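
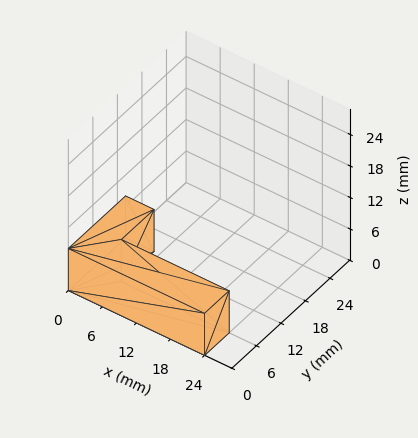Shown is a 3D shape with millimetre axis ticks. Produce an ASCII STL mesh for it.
Reading the render: the shape is an L-shaped prism: outer 24 × 14 mm, arm thicknesses ≈ 6 mm (horizontal) and 5 mm (vertical), extruded 8 mm in z (dimensions read to the nearest mm from the axis ticks). For the STL, each face is triangulated and given an outward normal.

solid part
  facet normal 0.0000 0.0000 -1.0000
    outer loop
      vertex 24.000 6.000 0.000
      vertex 24.000 0.000 0.000
      vertex 0.000 0.000 0.000
    endloop
  endfacet
  facet normal 0.0000 0.0000 -1.0000
    outer loop
      vertex 5.000 6.000 0.000
      vertex 24.000 6.000 0.000
      vertex 0.000 0.000 0.000
    endloop
  endfacet
  facet normal 0.0000 0.0000 -1.0000
    outer loop
      vertex 5.000 14.000 0.000
      vertex 5.000 6.000 0.000
      vertex 0.000 0.000 0.000
    endloop
  endfacet
  facet normal 0.0000 0.0000 -1.0000
    outer loop
      vertex 0.000 14.000 0.000
      vertex 5.000 14.000 0.000
      vertex 0.000 0.000 0.000
    endloop
  endfacet
  facet normal 0.0000 0.0000 1.0000
    outer loop
      vertex 0.000 0.000 8.000
      vertex 24.000 0.000 8.000
      vertex 24.000 6.000 8.000
    endloop
  endfacet
  facet normal 0.0000 0.0000 1.0000
    outer loop
      vertex 0.000 0.000 8.000
      vertex 24.000 6.000 8.000
      vertex 5.000 6.000 8.000
    endloop
  endfacet
  facet normal 0.0000 0.0000 1.0000
    outer loop
      vertex 0.000 0.000 8.000
      vertex 5.000 6.000 8.000
      vertex 5.000 14.000 8.000
    endloop
  endfacet
  facet normal 0.0000 0.0000 1.0000
    outer loop
      vertex 0.000 0.000 8.000
      vertex 5.000 14.000 8.000
      vertex 0.000 14.000 8.000
    endloop
  endfacet
  facet normal 0.0000 -1.0000 0.0000
    outer loop
      vertex 0.000 0.000 0.000
      vertex 24.000 0.000 0.000
      vertex 24.000 0.000 8.000
    endloop
  endfacet
  facet normal 0.0000 -1.0000 0.0000
    outer loop
      vertex 0.000 0.000 0.000
      vertex 24.000 0.000 8.000
      vertex 0.000 0.000 8.000
    endloop
  endfacet
  facet normal 1.0000 0.0000 0.0000
    outer loop
      vertex 24.000 0.000 0.000
      vertex 24.000 6.000 0.000
      vertex 24.000 6.000 8.000
    endloop
  endfacet
  facet normal 1.0000 0.0000 0.0000
    outer loop
      vertex 24.000 0.000 0.000
      vertex 24.000 6.000 8.000
      vertex 24.000 0.000 8.000
    endloop
  endfacet
  facet normal 0.0000 1.0000 0.0000
    outer loop
      vertex 24.000 6.000 0.000
      vertex 5.000 6.000 0.000
      vertex 5.000 6.000 8.000
    endloop
  endfacet
  facet normal 0.0000 1.0000 0.0000
    outer loop
      vertex 24.000 6.000 0.000
      vertex 5.000 6.000 8.000
      vertex 24.000 6.000 8.000
    endloop
  endfacet
  facet normal 1.0000 0.0000 0.0000
    outer loop
      vertex 5.000 6.000 0.000
      vertex 5.000 14.000 0.000
      vertex 5.000 14.000 8.000
    endloop
  endfacet
  facet normal 1.0000 0.0000 0.0000
    outer loop
      vertex 5.000 6.000 0.000
      vertex 5.000 14.000 8.000
      vertex 5.000 6.000 8.000
    endloop
  endfacet
  facet normal 0.0000 1.0000 0.0000
    outer loop
      vertex 5.000 14.000 0.000
      vertex 0.000 14.000 0.000
      vertex 0.000 14.000 8.000
    endloop
  endfacet
  facet normal 0.0000 1.0000 0.0000
    outer loop
      vertex 5.000 14.000 0.000
      vertex 0.000 14.000 8.000
      vertex 5.000 14.000 8.000
    endloop
  endfacet
  facet normal -1.0000 0.0000 0.0000
    outer loop
      vertex 0.000 14.000 0.000
      vertex 0.000 0.000 0.000
      vertex 0.000 0.000 8.000
    endloop
  endfacet
  facet normal -1.0000 0.0000 0.0000
    outer loop
      vertex 0.000 14.000 0.000
      vertex 0.000 0.000 8.000
      vertex 0.000 14.000 8.000
    endloop
  endfacet
endsolid part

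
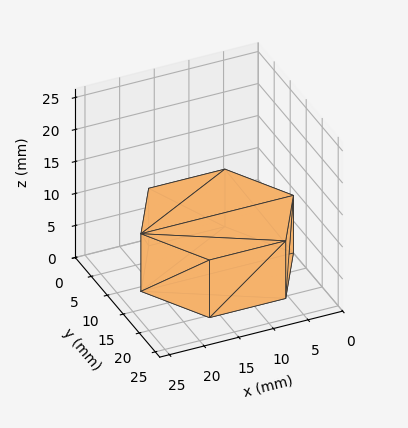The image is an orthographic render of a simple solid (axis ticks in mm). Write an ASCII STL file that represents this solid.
Reading the render: the shape is a regular 6-sided prism (a cylinder approximated with 6 flat sides), circumscribed radius ≈ 11 mm, height ≈ 9 mm (dimensions read to the nearest mm from the axis ticks). For the STL, each face is triangulated and given an outward normal.

solid part
  facet normal 0.0000 0.0000 -1.0000
    outer loop
      vertex 5.5 20.5 0.0
      vertex 16.5 20.5 0.0
      vertex 22.0 11.0 0.0
    endloop
  endfacet
  facet normal 0.0000 0.0000 -1.0000
    outer loop
      vertex 0.0 11.0 0.0
      vertex 5.5 20.5 0.0
      vertex 22.0 11.0 0.0
    endloop
  endfacet
  facet normal 0.0000 0.0000 -1.0000
    outer loop
      vertex 5.5 1.5 0.0
      vertex 0.0 11.0 0.0
      vertex 22.0 11.0 0.0
    endloop
  endfacet
  facet normal 0.0000 0.0000 -1.0000
    outer loop
      vertex 16.5 1.5 0.0
      vertex 5.5 1.5 0.0
      vertex 22.0 11.0 0.0
    endloop
  endfacet
  facet normal 0.0000 0.0000 1.0000
    outer loop
      vertex 22.0 11.0 9.0
      vertex 16.5 20.5 9.0
      vertex 5.5 20.5 9.0
    endloop
  endfacet
  facet normal 0.0000 0.0000 1.0000
    outer loop
      vertex 22.0 11.0 9.0
      vertex 5.5 20.5 9.0
      vertex 0.0 11.0 9.0
    endloop
  endfacet
  facet normal 0.0000 0.0000 1.0000
    outer loop
      vertex 22.0 11.0 9.0
      vertex 0.0 11.0 9.0
      vertex 5.5 1.5 9.0
    endloop
  endfacet
  facet normal 0.0000 0.0000 1.0000
    outer loop
      vertex 22.0 11.0 9.0
      vertex 5.5 1.5 9.0
      vertex 16.5 1.5 9.0
    endloop
  endfacet
  facet normal 0.8654 0.5010 0.0000
    outer loop
      vertex 22.0 11.0 0.0
      vertex 16.5 20.5 0.0
      vertex 16.5 20.5 9.0
    endloop
  endfacet
  facet normal 0.8654 0.5010 0.0000
    outer loop
      vertex 22.0 11.0 0.0
      vertex 16.5 20.5 9.0
      vertex 22.0 11.0 9.0
    endloop
  endfacet
  facet normal 0.0000 1.0000 0.0000
    outer loop
      vertex 16.5 20.5 0.0
      vertex 5.5 20.5 0.0
      vertex 5.5 20.5 9.0
    endloop
  endfacet
  facet normal 0.0000 1.0000 0.0000
    outer loop
      vertex 16.5 20.5 0.0
      vertex 5.5 20.5 9.0
      vertex 16.5 20.5 9.0
    endloop
  endfacet
  facet normal -0.8654 0.5010 0.0000
    outer loop
      vertex 5.5 20.5 0.0
      vertex 0.0 11.0 0.0
      vertex 0.0 11.0 9.0
    endloop
  endfacet
  facet normal -0.8654 0.5010 0.0000
    outer loop
      vertex 5.5 20.5 0.0
      vertex 0.0 11.0 9.0
      vertex 5.5 20.5 9.0
    endloop
  endfacet
  facet normal -0.8654 -0.5010 0.0000
    outer loop
      vertex 0.0 11.0 0.0
      vertex 5.5 1.5 0.0
      vertex 5.5 1.5 9.0
    endloop
  endfacet
  facet normal -0.8654 -0.5010 0.0000
    outer loop
      vertex 0.0 11.0 0.0
      vertex 5.5 1.5 9.0
      vertex 0.0 11.0 9.0
    endloop
  endfacet
  facet normal 0.0000 -1.0000 0.0000
    outer loop
      vertex 5.5 1.5 0.0
      vertex 16.5 1.5 0.0
      vertex 16.5 1.5 9.0
    endloop
  endfacet
  facet normal 0.0000 -1.0000 0.0000
    outer loop
      vertex 5.5 1.5 0.0
      vertex 16.5 1.5 9.0
      vertex 5.5 1.5 9.0
    endloop
  endfacet
  facet normal 0.8654 -0.5010 0.0000
    outer loop
      vertex 16.5 1.5 0.0
      vertex 22.0 11.0 0.0
      vertex 22.0 11.0 9.0
    endloop
  endfacet
  facet normal 0.8654 -0.5010 0.0000
    outer loop
      vertex 16.5 1.5 0.0
      vertex 22.0 11.0 9.0
      vertex 16.5 1.5 9.0
    endloop
  endfacet
endsolid part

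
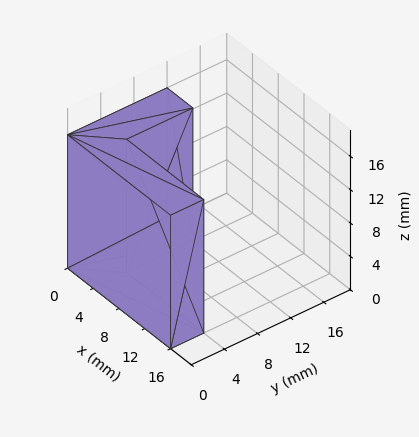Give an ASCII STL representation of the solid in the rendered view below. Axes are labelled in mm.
Reading the render: the shape is an L-shaped prism: outer 16 × 12 mm, arm thicknesses ≈ 4 mm (horizontal) and 4 mm (vertical), extruded 16 mm in z (dimensions read to the nearest mm from the axis ticks). For the STL, each face is triangulated and given an outward normal.

solid part
  facet normal 0.0000 0.0000 -1.0000
    outer loop
      vertex 16.0 4.0 0.0
      vertex 16.0 0.0 0.0
      vertex 0.0 0.0 0.0
    endloop
  endfacet
  facet normal 0.0000 0.0000 -1.0000
    outer loop
      vertex 4.0 4.0 0.0
      vertex 16.0 4.0 0.0
      vertex 0.0 0.0 0.0
    endloop
  endfacet
  facet normal 0.0000 0.0000 -1.0000
    outer loop
      vertex 4.0 12.0 0.0
      vertex 4.0 4.0 0.0
      vertex 0.0 0.0 0.0
    endloop
  endfacet
  facet normal 0.0000 0.0000 -1.0000
    outer loop
      vertex 0.0 12.0 0.0
      vertex 4.0 12.0 0.0
      vertex 0.0 0.0 0.0
    endloop
  endfacet
  facet normal 0.0000 0.0000 1.0000
    outer loop
      vertex 0.0 0.0 16.0
      vertex 16.0 0.0 16.0
      vertex 16.0 4.0 16.0
    endloop
  endfacet
  facet normal 0.0000 0.0000 1.0000
    outer loop
      vertex 0.0 0.0 16.0
      vertex 16.0 4.0 16.0
      vertex 4.0 4.0 16.0
    endloop
  endfacet
  facet normal 0.0000 0.0000 1.0000
    outer loop
      vertex 0.0 0.0 16.0
      vertex 4.0 4.0 16.0
      vertex 4.0 12.0 16.0
    endloop
  endfacet
  facet normal 0.0000 0.0000 1.0000
    outer loop
      vertex 0.0 0.0 16.0
      vertex 4.0 12.0 16.0
      vertex 0.0 12.0 16.0
    endloop
  endfacet
  facet normal 0.0000 -1.0000 0.0000
    outer loop
      vertex 0.0 0.0 0.0
      vertex 16.0 0.0 0.0
      vertex 16.0 0.0 16.0
    endloop
  endfacet
  facet normal 0.0000 -1.0000 0.0000
    outer loop
      vertex 0.0 0.0 0.0
      vertex 16.0 0.0 16.0
      vertex 0.0 0.0 16.0
    endloop
  endfacet
  facet normal 1.0000 0.0000 0.0000
    outer loop
      vertex 16.0 0.0 0.0
      vertex 16.0 4.0 0.0
      vertex 16.0 4.0 16.0
    endloop
  endfacet
  facet normal 1.0000 0.0000 0.0000
    outer loop
      vertex 16.0 0.0 0.0
      vertex 16.0 4.0 16.0
      vertex 16.0 0.0 16.0
    endloop
  endfacet
  facet normal 0.0000 1.0000 0.0000
    outer loop
      vertex 16.0 4.0 0.0
      vertex 4.0 4.0 0.0
      vertex 4.0 4.0 16.0
    endloop
  endfacet
  facet normal 0.0000 1.0000 0.0000
    outer loop
      vertex 16.0 4.0 0.0
      vertex 4.0 4.0 16.0
      vertex 16.0 4.0 16.0
    endloop
  endfacet
  facet normal 1.0000 0.0000 0.0000
    outer loop
      vertex 4.0 4.0 0.0
      vertex 4.0 12.0 0.0
      vertex 4.0 12.0 16.0
    endloop
  endfacet
  facet normal 1.0000 0.0000 0.0000
    outer loop
      vertex 4.0 4.0 0.0
      vertex 4.0 12.0 16.0
      vertex 4.0 4.0 16.0
    endloop
  endfacet
  facet normal 0.0000 1.0000 0.0000
    outer loop
      vertex 4.0 12.0 0.0
      vertex 0.0 12.0 0.0
      vertex 0.0 12.0 16.0
    endloop
  endfacet
  facet normal 0.0000 1.0000 0.0000
    outer loop
      vertex 4.0 12.0 0.0
      vertex 0.0 12.0 16.0
      vertex 4.0 12.0 16.0
    endloop
  endfacet
  facet normal -1.0000 0.0000 0.0000
    outer loop
      vertex 0.0 12.0 0.0
      vertex 0.0 0.0 0.0
      vertex 0.0 0.0 16.0
    endloop
  endfacet
  facet normal -1.0000 0.0000 0.0000
    outer loop
      vertex 0.0 12.0 0.0
      vertex 0.0 0.0 16.0
      vertex 0.0 12.0 16.0
    endloop
  endfacet
endsolid part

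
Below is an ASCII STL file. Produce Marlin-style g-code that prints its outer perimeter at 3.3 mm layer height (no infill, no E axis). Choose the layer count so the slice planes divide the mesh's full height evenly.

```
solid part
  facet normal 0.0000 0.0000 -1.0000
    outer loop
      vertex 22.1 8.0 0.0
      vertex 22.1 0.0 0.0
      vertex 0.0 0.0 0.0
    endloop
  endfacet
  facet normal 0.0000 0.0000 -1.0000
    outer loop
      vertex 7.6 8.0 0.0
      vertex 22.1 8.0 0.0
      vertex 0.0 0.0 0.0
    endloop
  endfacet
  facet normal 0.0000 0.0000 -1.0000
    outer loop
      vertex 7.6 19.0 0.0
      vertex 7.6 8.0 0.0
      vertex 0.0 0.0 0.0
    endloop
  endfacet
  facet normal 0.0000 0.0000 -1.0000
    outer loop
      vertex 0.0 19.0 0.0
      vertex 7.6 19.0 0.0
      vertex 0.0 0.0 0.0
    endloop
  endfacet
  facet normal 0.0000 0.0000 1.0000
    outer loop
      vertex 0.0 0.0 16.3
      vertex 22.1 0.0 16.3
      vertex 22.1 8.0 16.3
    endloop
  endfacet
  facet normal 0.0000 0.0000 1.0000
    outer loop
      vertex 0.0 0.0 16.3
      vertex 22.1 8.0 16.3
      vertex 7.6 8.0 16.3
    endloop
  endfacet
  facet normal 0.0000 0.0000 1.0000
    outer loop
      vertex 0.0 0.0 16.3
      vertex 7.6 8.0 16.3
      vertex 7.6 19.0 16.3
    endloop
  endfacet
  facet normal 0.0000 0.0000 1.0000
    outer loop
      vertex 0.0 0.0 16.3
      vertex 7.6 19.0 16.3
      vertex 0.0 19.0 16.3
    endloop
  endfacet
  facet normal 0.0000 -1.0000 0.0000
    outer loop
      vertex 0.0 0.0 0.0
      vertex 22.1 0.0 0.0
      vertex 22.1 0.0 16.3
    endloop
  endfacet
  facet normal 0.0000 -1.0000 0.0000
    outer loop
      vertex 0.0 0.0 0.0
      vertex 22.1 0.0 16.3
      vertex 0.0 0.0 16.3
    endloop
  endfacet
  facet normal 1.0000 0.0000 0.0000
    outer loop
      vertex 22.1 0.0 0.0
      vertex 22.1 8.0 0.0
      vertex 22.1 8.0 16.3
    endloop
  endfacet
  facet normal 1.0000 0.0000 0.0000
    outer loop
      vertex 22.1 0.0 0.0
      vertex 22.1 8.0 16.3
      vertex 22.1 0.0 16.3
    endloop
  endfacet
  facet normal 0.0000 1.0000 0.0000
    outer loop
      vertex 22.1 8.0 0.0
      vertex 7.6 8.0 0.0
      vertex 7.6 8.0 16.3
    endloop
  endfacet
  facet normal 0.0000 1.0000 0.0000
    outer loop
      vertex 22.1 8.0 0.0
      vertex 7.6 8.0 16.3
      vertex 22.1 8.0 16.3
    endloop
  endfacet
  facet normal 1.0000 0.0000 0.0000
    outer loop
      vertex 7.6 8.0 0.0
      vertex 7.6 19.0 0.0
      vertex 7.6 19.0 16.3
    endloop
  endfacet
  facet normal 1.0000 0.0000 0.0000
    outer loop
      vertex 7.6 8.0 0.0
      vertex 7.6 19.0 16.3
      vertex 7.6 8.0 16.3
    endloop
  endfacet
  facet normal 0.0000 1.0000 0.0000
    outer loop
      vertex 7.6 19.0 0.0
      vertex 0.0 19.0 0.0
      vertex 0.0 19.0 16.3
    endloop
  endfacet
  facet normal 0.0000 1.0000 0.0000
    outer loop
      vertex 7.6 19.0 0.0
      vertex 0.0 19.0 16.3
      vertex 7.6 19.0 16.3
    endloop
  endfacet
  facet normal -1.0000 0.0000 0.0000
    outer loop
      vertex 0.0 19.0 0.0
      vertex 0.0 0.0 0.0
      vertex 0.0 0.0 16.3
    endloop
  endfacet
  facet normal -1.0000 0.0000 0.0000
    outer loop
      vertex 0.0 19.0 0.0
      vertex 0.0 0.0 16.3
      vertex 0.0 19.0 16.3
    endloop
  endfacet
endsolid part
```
; perimeter-only toolpath
G21 ; units = mm
G90 ; absolute positioning
G28 ; home
; layer 1
G0 Z3.3
G0 X0.0 Y0.0
G1 X22.1 Y0.0
G1 X22.1 Y8.0
G1 X7.6 Y8.0
G1 X7.6 Y19.0
G1 X0.0 Y19.0
G1 X0.0 Y0.0
; layer 2
G0 Z6.5
G0 X0.0 Y0.0
G1 X22.1 Y0.0
G1 X22.1 Y8.0
G1 X7.6 Y8.0
G1 X7.6 Y19.0
G1 X0.0 Y19.0
G1 X0.0 Y0.0
; layer 3
G0 Z9.8
G0 X0.0 Y0.0
G1 X22.1 Y0.0
G1 X22.1 Y8.0
G1 X7.6 Y8.0
G1 X7.6 Y19.0
G1 X0.0 Y19.0
G1 X0.0 Y0.0
; layer 4
G0 Z13.0
G0 X0.0 Y0.0
G1 X22.1 Y0.0
G1 X22.1 Y8.0
G1 X7.6 Y8.0
G1 X7.6 Y19.0
G1 X0.0 Y19.0
G1 X0.0 Y0.0
; layer 5
G0 Z16.3
G0 X0.0 Y0.0
G1 X22.1 Y0.0
G1 X22.1 Y8.0
G1 X7.6 Y8.0
G1 X7.6 Y19.0
G1 X0.0 Y19.0
G1 X0.0 Y0.0
M2 ; end

The solid is an L-shaped prism: outer 22.1 × 19 mm, arm thicknesses ≈ 8 mm (horizontal) and 7.6 mm (vertical), extruded 16.3 mm in z. Slicing at Δz = 3.3 mm — 5 equal slices spanning the solid's height, so layer i sits at z = i·h/5 — gives 5 non-empty perimeters. Each is a 6-segment closed polygon; G0 lifts to the layer z and rapids to the start vertex, then G1 traces the edges.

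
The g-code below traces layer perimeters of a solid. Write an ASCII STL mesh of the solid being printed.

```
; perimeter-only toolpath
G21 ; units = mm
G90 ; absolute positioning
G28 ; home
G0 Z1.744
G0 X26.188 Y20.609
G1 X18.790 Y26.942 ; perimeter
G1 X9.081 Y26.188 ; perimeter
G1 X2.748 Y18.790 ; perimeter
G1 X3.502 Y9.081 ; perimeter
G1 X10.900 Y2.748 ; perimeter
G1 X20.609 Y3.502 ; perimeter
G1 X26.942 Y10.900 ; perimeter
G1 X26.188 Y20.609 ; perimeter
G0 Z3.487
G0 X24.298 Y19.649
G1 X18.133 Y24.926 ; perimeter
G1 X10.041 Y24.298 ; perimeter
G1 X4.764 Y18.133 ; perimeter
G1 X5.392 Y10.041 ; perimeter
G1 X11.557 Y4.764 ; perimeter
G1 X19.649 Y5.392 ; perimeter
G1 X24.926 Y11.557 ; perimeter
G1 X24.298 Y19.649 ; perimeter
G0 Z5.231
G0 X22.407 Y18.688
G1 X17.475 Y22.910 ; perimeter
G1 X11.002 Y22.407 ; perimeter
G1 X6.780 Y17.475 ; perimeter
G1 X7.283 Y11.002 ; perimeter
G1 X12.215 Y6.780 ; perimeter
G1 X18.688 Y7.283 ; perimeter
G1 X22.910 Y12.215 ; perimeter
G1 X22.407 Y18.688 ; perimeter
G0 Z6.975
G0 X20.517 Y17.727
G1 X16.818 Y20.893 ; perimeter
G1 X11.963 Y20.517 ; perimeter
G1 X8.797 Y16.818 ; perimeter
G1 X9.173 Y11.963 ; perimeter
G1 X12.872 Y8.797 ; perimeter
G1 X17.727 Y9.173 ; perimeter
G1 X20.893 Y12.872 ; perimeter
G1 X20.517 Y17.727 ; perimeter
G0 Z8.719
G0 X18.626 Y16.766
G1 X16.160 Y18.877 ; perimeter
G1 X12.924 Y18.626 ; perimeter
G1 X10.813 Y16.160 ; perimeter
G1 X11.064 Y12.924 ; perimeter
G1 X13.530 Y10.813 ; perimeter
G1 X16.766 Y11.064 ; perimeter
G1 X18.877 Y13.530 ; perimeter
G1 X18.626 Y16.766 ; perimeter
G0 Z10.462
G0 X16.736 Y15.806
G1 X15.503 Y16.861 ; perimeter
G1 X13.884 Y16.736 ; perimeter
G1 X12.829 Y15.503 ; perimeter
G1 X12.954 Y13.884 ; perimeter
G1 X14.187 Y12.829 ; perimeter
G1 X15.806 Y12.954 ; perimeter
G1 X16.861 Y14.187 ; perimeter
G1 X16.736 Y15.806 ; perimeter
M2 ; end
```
solid part
  facet normal 0.0000 0.0000 -1.0000
    outer loop
      vertex 8.120 28.079 0.000
      vertex 19.448 28.958 0.000
      vertex 28.079 21.570 0.000
    endloop
  endfacet
  facet normal 0.0000 0.0000 -1.0000
    outer loop
      vertex 0.732 19.448 0.000
      vertex 8.120 28.079 0.000
      vertex 28.079 21.570 0.000
    endloop
  endfacet
  facet normal 0.0000 0.0000 -1.0000
    outer loop
      vertex 1.611 8.120 0.000
      vertex 0.732 19.448 0.000
      vertex 28.079 21.570 0.000
    endloop
  endfacet
  facet normal 0.0000 0.0000 -1.0000
    outer loop
      vertex 10.242 0.732 0.000
      vertex 1.611 8.120 0.000
      vertex 28.079 21.570 0.000
    endloop
  endfacet
  facet normal 0.0000 0.0000 -1.0000
    outer loop
      vertex 21.570 1.611 0.000
      vertex 10.242 0.732 0.000
      vertex 28.079 21.570 0.000
    endloop
  endfacet
  facet normal 0.0000 0.0000 -1.0000
    outer loop
      vertex 28.958 10.242 0.000
      vertex 21.570 1.611 0.000
      vertex 28.079 21.570 0.000
    endloop
  endfacet
  facet normal 0.4323 0.5051 0.7470
    outer loop
      vertex 28.079 21.570 0.000
      vertex 19.448 28.958 0.000
      vertex 14.845 14.845 12.206
    endloop
  endfacet
  facet normal -0.0514 0.6628 0.7470
    outer loop
      vertex 19.448 28.958 0.000
      vertex 8.120 28.079 0.000
      vertex 14.845 14.845 12.206
    endloop
  endfacet
  facet normal -0.5051 0.4323 0.7470
    outer loop
      vertex 8.120 28.079 0.000
      vertex 0.732 19.448 0.000
      vertex 14.845 14.845 12.206
    endloop
  endfacet
  facet normal -0.6628 -0.0514 0.7470
    outer loop
      vertex 0.732 19.448 0.000
      vertex 1.611 8.120 0.000
      vertex 14.845 14.845 12.206
    endloop
  endfacet
  facet normal -0.4323 -0.5051 0.7470
    outer loop
      vertex 1.611 8.120 0.000
      vertex 10.242 0.732 0.000
      vertex 14.845 14.845 12.206
    endloop
  endfacet
  facet normal 0.0514 -0.6628 0.7470
    outer loop
      vertex 10.242 0.732 0.000
      vertex 21.570 1.611 0.000
      vertex 14.845 14.845 12.206
    endloop
  endfacet
  facet normal 0.5051 -0.4323 0.7470
    outer loop
      vertex 21.570 1.611 0.000
      vertex 28.958 10.242 0.000
      vertex 14.845 14.845 12.206
    endloop
  endfacet
  facet normal 0.6628 0.0514 0.7470
    outer loop
      vertex 28.958 10.242 0.000
      vertex 28.079 21.570 0.000
      vertex 14.845 14.845 12.206
    endloop
  endfacet
endsolid part

The G0 Z moves step by Δz≈1.744 mm. The G1 loops shrink linearly with z, so the solid tapers from its base footprint up to z≈12.2. Closing with a flat bottom cap and the tapered top and triangulating gives 14 facets — a regular 8-sided pyramid, base circumscribed radius ≈ 14.8 mm, apex at z ≈ 12.2 mm.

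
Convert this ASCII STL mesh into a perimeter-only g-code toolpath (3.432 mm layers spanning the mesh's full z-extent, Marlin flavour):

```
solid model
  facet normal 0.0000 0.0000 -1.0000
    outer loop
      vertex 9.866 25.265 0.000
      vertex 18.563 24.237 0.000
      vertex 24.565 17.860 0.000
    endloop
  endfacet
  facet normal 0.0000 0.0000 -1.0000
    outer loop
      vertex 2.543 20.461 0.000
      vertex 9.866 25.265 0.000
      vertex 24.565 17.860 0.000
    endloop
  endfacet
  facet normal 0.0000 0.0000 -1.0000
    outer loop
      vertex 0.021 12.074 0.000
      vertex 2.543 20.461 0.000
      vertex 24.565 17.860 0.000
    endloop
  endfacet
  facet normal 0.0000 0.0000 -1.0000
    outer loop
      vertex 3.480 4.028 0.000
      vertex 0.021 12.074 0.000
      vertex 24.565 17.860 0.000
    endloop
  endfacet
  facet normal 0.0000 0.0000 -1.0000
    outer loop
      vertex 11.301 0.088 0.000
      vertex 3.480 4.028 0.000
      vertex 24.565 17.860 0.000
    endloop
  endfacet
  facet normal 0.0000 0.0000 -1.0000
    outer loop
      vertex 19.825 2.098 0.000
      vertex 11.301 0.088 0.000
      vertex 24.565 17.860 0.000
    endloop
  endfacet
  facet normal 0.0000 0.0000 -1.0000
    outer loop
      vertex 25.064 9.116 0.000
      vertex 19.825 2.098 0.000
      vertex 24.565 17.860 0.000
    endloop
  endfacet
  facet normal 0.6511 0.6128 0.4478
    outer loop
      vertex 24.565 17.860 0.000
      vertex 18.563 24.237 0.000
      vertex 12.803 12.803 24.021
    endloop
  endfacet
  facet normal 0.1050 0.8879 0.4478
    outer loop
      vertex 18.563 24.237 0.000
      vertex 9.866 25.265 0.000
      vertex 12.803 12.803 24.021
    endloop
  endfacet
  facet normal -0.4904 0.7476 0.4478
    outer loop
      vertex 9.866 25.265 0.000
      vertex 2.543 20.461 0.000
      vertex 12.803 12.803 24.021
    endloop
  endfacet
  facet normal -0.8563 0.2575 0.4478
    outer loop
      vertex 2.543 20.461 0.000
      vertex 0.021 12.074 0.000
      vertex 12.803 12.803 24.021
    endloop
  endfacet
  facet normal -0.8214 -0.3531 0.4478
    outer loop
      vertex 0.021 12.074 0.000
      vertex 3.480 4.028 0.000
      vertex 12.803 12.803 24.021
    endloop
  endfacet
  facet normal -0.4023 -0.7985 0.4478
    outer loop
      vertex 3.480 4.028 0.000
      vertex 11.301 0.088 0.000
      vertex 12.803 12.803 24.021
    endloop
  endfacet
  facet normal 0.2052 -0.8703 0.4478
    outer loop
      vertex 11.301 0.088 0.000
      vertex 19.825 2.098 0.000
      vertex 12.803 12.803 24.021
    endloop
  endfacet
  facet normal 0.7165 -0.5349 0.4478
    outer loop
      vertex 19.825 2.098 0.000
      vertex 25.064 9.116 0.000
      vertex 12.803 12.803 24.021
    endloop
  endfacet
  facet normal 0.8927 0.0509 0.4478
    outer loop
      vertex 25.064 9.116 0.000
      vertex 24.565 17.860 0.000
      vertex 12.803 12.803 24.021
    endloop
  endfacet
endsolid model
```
; perimeter-only toolpath
G21 ; units = mm
G90 ; absolute positioning
G28 ; home
; layer 1
G0 Z3.432
G0 X22.885 Y17.138
G1 X17.740 Y22.604
G1 X10.286 Y23.485
G1 X4.009 Y19.367
G1 X1.847 Y12.178
G1 X4.812 Y5.282
G1 X11.516 Y1.904
G1 X18.822 Y3.627
G1 X23.312 Y9.643
G1 X22.885 Y17.138
; layer 2
G0 Z6.863
G0 X21.204 Y16.415
G1 X16.917 Y20.970
G1 X10.705 Y21.704
G1 X5.474 Y18.273
G1 X3.673 Y12.282
G1 X6.144 Y6.535
G1 X11.730 Y3.721
G1 X17.819 Y5.157
G1 X21.561 Y10.169
G1 X21.204 Y16.415
; layer 3
G0 Z10.295
G0 X19.524 Y15.693
G1 X16.094 Y19.337
G1 X11.125 Y19.924
G1 X6.940 Y17.179
G1 X5.499 Y12.386
G1 X7.476 Y7.789
G1 X11.945 Y5.537
G1 X16.816 Y6.686
G1 X19.809 Y10.696
G1 X19.524 Y15.693
; layer 4
G0 Z13.726
G0 X17.844 Y14.970
G1 X15.272 Y17.703
G1 X11.544 Y18.144
G1 X8.406 Y16.085
G1 X7.325 Y12.491
G1 X8.807 Y9.042
G1 X12.159 Y7.354
G1 X15.812 Y8.215
G1 X18.058 Y11.223
G1 X17.844 Y14.970
; layer 5
G0 Z17.158
G0 X16.164 Y14.248
G1 X14.449 Y16.070
G1 X11.964 Y16.364
G1 X9.872 Y14.991
G1 X9.151 Y12.595
G1 X10.139 Y10.296
G1 X12.374 Y9.170
G1 X14.809 Y9.744
G1 X16.306 Y11.750
G1 X16.164 Y14.248
; layer 6
G0 Z20.589
G0 X14.483 Y13.525
G1 X13.626 Y14.436
G1 X12.383 Y14.583
G1 X11.337 Y13.897
G1 X10.977 Y12.699
G1 X11.471 Y11.549
G1 X12.588 Y10.987
G1 X13.806 Y11.274
G1 X14.555 Y12.276
G1 X14.483 Y13.525
M2 ; end

The solid is a regular 9-sided pyramid, base circumscribed radius ≈ 12.8 mm, apex at z ≈ 24 mm. Slicing at Δz = 3.432 mm — 7 equal slices spanning the solid's height, so layer i sits at z = i·h/7 — gives 6 non-empty perimeters. Each is a 9-segment closed polygon; G0 lifts to the layer z and rapids to the start vertex, then G1 traces the edges. The cross-section shrinks linearly with z (the slice at the apex is degenerate and omitted).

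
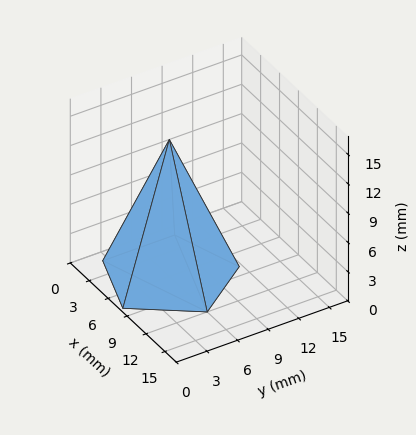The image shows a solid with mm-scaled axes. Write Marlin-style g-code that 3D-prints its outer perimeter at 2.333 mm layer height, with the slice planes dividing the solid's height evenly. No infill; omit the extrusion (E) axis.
Reading the render: the shape is a regular 5-sided pyramid, base circumscribed radius ≈ 6 mm, apex at z ≈ 14 mm (dimensions read to the nearest mm from the axis ticks). For the g-code, the solid's height is divided into equal slices at the stated Δz and each level perimeter traced with G1 moves after a G0 lift.

; perimeter-only toolpath
G21 ; units = mm
G90 ; absolute positioning
G28 ; home
; layer 1
G0 Z2.333
G0 X11.000 Y6.000
G1 X7.545 Y10.755
G1 X1.955 Y8.939
G1 X1.955 Y3.061
G1 X7.545 Y1.245
G1 X11.000 Y6.000
; layer 2
G0 Z4.667
G0 X10.000 Y6.000
G1 X7.236 Y9.804
G1 X2.764 Y8.351
G1 X2.764 Y3.649
G1 X7.236 Y2.196
G1 X10.000 Y6.000
; layer 3
G0 Z7.000
G0 X9.000 Y6.000
G1 X6.927 Y8.853
G1 X3.573 Y7.763
G1 X3.573 Y4.236
G1 X6.927 Y3.147
G1 X9.000 Y6.000
; layer 4
G0 Z9.333
G0 X8.000 Y6.000
G1 X6.618 Y7.902
G1 X4.382 Y7.176
G1 X4.382 Y4.824
G1 X6.618 Y4.098
G1 X8.000 Y6.000
; layer 5
G0 Z11.667
G0 X7.000 Y6.000
G1 X6.309 Y6.951
G1 X5.191 Y6.588
G1 X5.191 Y5.412
G1 X6.309 Y5.049
G1 X7.000 Y6.000
M2 ; end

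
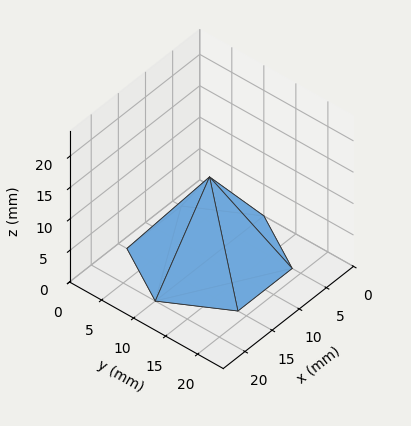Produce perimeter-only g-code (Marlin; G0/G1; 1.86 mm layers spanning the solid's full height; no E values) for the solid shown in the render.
Reading the render: the shape is a regular 6-sided pyramid, base circumscribed radius ≈ 10 mm, apex at z ≈ 13 mm (dimensions read to the nearest mm from the axis ticks). For the g-code, the solid's height is divided into equal slices at the stated Δz and each level perimeter traced with G1 moves after a G0 lift.

; perimeter-only toolpath
G21 ; units = mm
G90 ; absolute positioning
G28 ; home
; layer 1
G0 Z1.86
G0 X18.57 Y10.00
G1 X14.29 Y17.42
G1 X5.71 Y17.42
G1 X1.43 Y10.00
G1 X5.71 Y2.58
G1 X14.29 Y2.58
G1 X18.57 Y10.00
; layer 2
G0 Z3.71
G0 X17.14 Y10.00
G1 X13.57 Y16.19
G1 X6.43 Y16.19
G1 X2.86 Y10.00
G1 X6.43 Y3.81
G1 X13.57 Y3.81
G1 X17.14 Y10.00
; layer 3
G0 Z5.57
G0 X15.71 Y10.00
G1 X12.86 Y14.95
G1 X7.14 Y14.95
G1 X4.29 Y10.00
G1 X7.14 Y5.05
G1 X12.86 Y5.05
G1 X15.71 Y10.00
; layer 4
G0 Z7.43
G0 X14.29 Y10.00
G1 X12.14 Y13.71
G1 X7.86 Y13.71
G1 X5.71 Y10.00
G1 X7.86 Y6.29
G1 X12.14 Y6.29
G1 X14.29 Y10.00
; layer 5
G0 Z9.29
G0 X12.86 Y10.00
G1 X11.43 Y12.47
G1 X8.57 Y12.47
G1 X7.14 Y10.00
G1 X8.57 Y7.53
G1 X11.43 Y7.53
G1 X12.86 Y10.00
; layer 6
G0 Z11.14
G0 X11.43 Y10.00
G1 X10.71 Y11.24
G1 X9.29 Y11.24
G1 X8.57 Y10.00
G1 X9.29 Y8.76
G1 X10.71 Y8.76
G1 X11.43 Y10.00
M2 ; end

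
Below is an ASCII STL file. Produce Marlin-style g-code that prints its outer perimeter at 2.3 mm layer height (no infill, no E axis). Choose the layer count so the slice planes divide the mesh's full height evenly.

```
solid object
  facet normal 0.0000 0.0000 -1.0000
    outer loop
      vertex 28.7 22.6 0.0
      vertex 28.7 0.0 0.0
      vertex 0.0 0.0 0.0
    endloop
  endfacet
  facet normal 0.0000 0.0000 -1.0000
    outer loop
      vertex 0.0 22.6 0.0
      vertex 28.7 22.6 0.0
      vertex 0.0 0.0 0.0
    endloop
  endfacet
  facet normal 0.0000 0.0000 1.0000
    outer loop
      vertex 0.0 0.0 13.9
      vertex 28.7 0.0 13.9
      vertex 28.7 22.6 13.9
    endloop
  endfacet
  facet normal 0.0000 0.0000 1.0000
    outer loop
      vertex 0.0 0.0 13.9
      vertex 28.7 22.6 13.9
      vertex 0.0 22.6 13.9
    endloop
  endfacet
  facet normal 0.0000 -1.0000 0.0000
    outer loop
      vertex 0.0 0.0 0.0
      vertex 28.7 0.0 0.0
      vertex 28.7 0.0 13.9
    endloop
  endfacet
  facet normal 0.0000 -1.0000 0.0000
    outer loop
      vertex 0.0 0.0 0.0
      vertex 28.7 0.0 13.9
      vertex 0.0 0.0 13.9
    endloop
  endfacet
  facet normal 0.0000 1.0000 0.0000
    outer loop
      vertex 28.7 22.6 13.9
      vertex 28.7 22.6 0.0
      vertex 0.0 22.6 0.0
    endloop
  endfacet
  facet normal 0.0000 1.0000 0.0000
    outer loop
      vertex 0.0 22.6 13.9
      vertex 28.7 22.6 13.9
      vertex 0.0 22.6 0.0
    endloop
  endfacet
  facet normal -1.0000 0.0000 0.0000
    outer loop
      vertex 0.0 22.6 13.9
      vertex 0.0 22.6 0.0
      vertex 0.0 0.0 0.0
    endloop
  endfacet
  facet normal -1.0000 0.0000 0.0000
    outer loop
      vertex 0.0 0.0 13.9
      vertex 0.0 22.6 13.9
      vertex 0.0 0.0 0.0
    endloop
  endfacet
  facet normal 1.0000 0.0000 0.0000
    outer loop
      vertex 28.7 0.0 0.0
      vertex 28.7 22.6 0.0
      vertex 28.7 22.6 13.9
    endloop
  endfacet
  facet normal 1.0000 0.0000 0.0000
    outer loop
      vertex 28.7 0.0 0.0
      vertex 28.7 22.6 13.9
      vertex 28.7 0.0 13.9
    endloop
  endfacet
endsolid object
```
; perimeter-only toolpath
G21 ; units = mm
G90 ; absolute positioning
G28 ; home
; layer 1
G0 Z2.3
G0 X0.0 Y0.0
G1 X28.7 Y0.0
G1 X28.7 Y22.6
G1 X0.0 Y22.6
G1 X0.0 Y0.0
; layer 2
G0 Z4.6
G0 X0.0 Y0.0
G1 X28.7 Y0.0
G1 X28.7 Y22.6
G1 X0.0 Y22.6
G1 X0.0 Y0.0
; layer 3
G0 Z7.0
G0 X0.0 Y0.0
G1 X28.7 Y0.0
G1 X28.7 Y22.6
G1 X0.0 Y22.6
G1 X0.0 Y0.0
; layer 4
G0 Z9.3
G0 X0.0 Y0.0
G1 X28.7 Y0.0
G1 X28.7 Y22.6
G1 X0.0 Y22.6
G1 X0.0 Y0.0
; layer 5
G0 Z11.6
G0 X0.0 Y0.0
G1 X28.7 Y0.0
G1 X28.7 Y22.6
G1 X0.0 Y22.6
G1 X0.0 Y0.0
; layer 6
G0 Z13.9
G0 X0.0 Y0.0
G1 X28.7 Y0.0
G1 X28.7 Y22.6
G1 X0.0 Y22.6
G1 X0.0 Y0.0
M2 ; end

The solid is a rectangular box, roughly 28.7 × 22.6 mm footprint and 13.9 mm tall. Slicing at Δz = 2.3 mm — 6 equal slices spanning the solid's height, so layer i sits at z = i·h/6 — gives 6 non-empty perimeters. Each is a 4-segment closed polygon; G0 lifts to the layer z and rapids to the start vertex, then G1 traces the edges.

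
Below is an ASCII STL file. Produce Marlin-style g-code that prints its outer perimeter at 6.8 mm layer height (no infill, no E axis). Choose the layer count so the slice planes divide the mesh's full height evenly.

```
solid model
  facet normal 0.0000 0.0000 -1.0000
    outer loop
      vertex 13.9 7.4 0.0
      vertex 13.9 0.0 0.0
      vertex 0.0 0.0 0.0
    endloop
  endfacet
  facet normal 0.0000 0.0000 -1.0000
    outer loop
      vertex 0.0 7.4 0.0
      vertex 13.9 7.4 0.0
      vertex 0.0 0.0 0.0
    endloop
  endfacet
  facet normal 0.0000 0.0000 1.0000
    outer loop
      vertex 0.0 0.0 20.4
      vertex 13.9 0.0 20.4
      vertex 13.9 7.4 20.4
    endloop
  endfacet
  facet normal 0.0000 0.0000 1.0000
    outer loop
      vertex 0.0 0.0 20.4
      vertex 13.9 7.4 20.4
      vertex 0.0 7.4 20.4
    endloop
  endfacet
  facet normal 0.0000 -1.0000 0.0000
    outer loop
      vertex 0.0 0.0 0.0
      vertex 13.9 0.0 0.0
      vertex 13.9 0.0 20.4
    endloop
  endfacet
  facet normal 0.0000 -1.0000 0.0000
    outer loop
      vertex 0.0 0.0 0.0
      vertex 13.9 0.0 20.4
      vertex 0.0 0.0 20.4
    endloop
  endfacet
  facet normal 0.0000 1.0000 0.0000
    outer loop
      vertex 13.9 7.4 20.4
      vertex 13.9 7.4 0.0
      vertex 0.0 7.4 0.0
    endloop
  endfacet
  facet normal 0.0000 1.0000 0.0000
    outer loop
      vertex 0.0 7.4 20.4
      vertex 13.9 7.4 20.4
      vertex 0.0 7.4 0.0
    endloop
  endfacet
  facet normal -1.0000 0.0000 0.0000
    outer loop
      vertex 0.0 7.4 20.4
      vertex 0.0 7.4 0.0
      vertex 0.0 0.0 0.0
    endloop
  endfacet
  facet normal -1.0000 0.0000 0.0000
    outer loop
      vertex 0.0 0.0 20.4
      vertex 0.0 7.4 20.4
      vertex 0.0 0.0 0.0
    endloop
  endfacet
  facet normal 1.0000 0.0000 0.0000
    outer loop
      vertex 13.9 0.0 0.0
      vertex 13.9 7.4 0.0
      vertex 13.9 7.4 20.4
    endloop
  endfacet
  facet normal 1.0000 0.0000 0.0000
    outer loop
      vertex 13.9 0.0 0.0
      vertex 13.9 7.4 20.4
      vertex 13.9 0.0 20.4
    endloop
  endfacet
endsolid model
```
; perimeter-only toolpath
G21 ; units = mm
G90 ; absolute positioning
G28 ; home
; layer 1
G0 Z6.8
G0 X0.0 Y0.0
G1 X13.9 Y0.0
G1 X13.9 Y7.4
G1 X0.0 Y7.4
G1 X0.0 Y0.0
; layer 2
G0 Z13.6
G0 X0.0 Y0.0
G1 X13.9 Y0.0
G1 X13.9 Y7.4
G1 X0.0 Y7.4
G1 X0.0 Y0.0
; layer 3
G0 Z20.4
G0 X0.0 Y0.0
G1 X13.9 Y0.0
G1 X13.9 Y7.4
G1 X0.0 Y7.4
G1 X0.0 Y0.0
M2 ; end

The solid is a rectangular box, roughly 13.9 × 7.4 mm footprint and 20.4 mm tall. Slicing at Δz = 6.8 mm — 3 equal slices spanning the solid's height, so layer i sits at z = i·h/3 — gives 3 non-empty perimeters. Each is a 4-segment closed polygon; G0 lifts to the layer z and rapids to the start vertex, then G1 traces the edges.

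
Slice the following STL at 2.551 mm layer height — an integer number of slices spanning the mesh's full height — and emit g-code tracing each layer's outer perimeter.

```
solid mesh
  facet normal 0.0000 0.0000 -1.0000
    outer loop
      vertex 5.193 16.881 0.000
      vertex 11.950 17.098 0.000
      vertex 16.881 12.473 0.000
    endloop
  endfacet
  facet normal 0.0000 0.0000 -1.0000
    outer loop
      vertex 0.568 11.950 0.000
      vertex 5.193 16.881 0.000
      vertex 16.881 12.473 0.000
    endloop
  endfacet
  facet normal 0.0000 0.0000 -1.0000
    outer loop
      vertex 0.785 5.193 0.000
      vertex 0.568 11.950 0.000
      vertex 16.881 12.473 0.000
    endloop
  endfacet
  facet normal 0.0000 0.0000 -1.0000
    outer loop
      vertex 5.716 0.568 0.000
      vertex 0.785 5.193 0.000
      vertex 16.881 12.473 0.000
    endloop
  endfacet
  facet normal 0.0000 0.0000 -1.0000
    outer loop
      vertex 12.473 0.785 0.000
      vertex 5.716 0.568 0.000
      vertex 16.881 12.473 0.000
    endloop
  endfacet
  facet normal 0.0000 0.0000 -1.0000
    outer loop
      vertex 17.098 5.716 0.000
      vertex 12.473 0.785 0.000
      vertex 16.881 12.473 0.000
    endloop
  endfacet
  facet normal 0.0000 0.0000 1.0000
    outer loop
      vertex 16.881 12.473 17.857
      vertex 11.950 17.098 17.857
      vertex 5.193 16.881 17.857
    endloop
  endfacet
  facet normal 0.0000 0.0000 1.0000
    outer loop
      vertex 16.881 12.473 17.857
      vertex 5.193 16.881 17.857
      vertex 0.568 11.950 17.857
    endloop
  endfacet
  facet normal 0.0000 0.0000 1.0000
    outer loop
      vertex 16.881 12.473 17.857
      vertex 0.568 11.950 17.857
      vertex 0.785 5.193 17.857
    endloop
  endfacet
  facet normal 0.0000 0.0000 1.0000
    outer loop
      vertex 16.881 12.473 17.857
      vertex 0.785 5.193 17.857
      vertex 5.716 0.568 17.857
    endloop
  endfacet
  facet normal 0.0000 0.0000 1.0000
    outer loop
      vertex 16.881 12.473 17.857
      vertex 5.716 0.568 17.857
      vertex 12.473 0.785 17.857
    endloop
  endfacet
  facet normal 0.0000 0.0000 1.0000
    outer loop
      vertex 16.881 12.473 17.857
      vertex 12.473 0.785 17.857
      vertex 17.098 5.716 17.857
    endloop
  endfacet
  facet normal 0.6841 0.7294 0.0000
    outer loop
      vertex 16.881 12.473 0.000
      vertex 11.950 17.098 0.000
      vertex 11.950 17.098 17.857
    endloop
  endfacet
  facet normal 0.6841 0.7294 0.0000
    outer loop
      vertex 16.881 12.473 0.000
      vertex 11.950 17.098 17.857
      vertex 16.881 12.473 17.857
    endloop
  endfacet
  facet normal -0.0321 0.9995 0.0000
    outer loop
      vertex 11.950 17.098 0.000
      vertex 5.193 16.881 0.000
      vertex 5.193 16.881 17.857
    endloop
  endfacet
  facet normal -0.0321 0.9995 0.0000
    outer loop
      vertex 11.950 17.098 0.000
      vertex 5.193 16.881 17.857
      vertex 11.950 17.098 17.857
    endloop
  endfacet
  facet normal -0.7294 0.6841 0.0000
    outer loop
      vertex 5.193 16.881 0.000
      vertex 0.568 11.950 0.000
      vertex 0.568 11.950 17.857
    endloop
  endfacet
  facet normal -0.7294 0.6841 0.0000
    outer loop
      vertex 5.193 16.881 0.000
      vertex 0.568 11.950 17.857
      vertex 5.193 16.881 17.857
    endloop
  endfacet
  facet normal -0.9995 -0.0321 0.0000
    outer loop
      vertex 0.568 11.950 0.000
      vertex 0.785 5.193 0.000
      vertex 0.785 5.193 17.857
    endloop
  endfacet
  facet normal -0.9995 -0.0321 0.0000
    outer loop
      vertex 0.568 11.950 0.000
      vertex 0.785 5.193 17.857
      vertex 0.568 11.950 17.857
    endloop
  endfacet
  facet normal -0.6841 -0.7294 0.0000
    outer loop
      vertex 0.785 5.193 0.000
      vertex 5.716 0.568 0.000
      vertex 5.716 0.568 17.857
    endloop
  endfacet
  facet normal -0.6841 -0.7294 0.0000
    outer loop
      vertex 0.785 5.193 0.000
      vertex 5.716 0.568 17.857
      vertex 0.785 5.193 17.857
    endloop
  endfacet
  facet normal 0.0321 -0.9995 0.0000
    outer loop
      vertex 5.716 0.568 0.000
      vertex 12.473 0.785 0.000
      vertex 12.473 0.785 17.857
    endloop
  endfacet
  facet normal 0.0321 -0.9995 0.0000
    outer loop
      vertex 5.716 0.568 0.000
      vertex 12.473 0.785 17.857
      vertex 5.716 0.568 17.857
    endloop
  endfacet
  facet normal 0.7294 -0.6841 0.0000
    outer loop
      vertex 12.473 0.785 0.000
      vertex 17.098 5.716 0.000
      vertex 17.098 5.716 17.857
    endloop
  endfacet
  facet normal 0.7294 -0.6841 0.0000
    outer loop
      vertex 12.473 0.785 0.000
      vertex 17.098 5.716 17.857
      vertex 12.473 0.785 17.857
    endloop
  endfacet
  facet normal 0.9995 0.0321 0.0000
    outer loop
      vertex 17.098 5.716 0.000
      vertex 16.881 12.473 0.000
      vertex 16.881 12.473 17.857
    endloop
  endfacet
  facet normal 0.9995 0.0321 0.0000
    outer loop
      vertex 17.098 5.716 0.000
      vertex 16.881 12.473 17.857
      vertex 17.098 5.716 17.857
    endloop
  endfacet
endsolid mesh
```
; perimeter-only toolpath
G21 ; units = mm
G90 ; absolute positioning
G28 ; home
; layer 1
G0 Z2.551
G0 X16.881 Y12.473
G1 X11.950 Y17.098
G1 X5.193 Y16.881
G1 X0.568 Y11.950
G1 X0.785 Y5.193
G1 X5.716 Y0.568
G1 X12.473 Y0.785
G1 X17.098 Y5.716
G1 X16.881 Y12.473
; layer 2
G0 Z5.102
G0 X16.881 Y12.473
G1 X11.950 Y17.098
G1 X5.193 Y16.881
G1 X0.568 Y11.950
G1 X0.785 Y5.193
G1 X5.716 Y0.568
G1 X12.473 Y0.785
G1 X17.098 Y5.716
G1 X16.881 Y12.473
; layer 3
G0 Z7.653
G0 X16.881 Y12.473
G1 X11.950 Y17.098
G1 X5.193 Y16.881
G1 X0.568 Y11.950
G1 X0.785 Y5.193
G1 X5.716 Y0.568
G1 X12.473 Y0.785
G1 X17.098 Y5.716
G1 X16.881 Y12.473
; layer 4
G0 Z10.204
G0 X16.881 Y12.473
G1 X11.950 Y17.098
G1 X5.193 Y16.881
G1 X0.568 Y11.950
G1 X0.785 Y5.193
G1 X5.716 Y0.568
G1 X12.473 Y0.785
G1 X17.098 Y5.716
G1 X16.881 Y12.473
; layer 5
G0 Z12.755
G0 X16.881 Y12.473
G1 X11.950 Y17.098
G1 X5.193 Y16.881
G1 X0.568 Y11.950
G1 X0.785 Y5.193
G1 X5.716 Y0.568
G1 X12.473 Y0.785
G1 X17.098 Y5.716
G1 X16.881 Y12.473
; layer 6
G0 Z15.306
G0 X16.881 Y12.473
G1 X11.950 Y17.098
G1 X5.193 Y16.881
G1 X0.568 Y11.950
G1 X0.785 Y5.193
G1 X5.716 Y0.568
G1 X12.473 Y0.785
G1 X17.098 Y5.716
G1 X16.881 Y12.473
; layer 7
G0 Z17.857
G0 X16.881 Y12.473
G1 X11.950 Y17.098
G1 X5.193 Y16.881
G1 X0.568 Y11.950
G1 X0.785 Y5.193
G1 X5.716 Y0.568
G1 X12.473 Y0.785
G1 X17.098 Y5.716
G1 X16.881 Y12.473
M2 ; end

The solid is a regular 8-sided prism (a cylinder approximated with 8 flat sides), circumscribed radius ≈ 8.83 mm, height ≈ 17.9 mm. Slicing at Δz = 2.551 mm — 7 equal slices spanning the solid's height, so layer i sits at z = i·h/7 — gives 7 non-empty perimeters. Each is a 8-segment closed polygon; G0 lifts to the layer z and rapids to the start vertex, then G1 traces the edges.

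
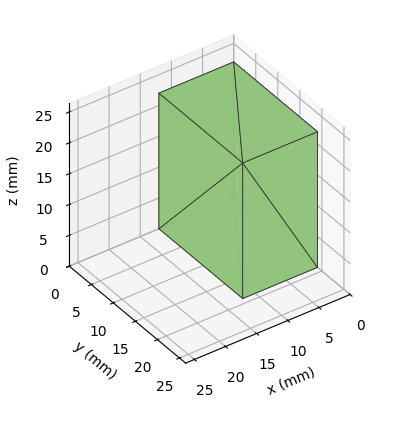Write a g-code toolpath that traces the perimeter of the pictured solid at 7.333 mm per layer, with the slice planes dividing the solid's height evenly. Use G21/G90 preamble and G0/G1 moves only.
Reading the render: the shape is a rectangular box, roughly 12 × 19 mm footprint and 22 mm tall (dimensions read to the nearest mm from the axis ticks). For the g-code, the solid's height is divided into equal slices at the stated Δz and each level perimeter traced with G1 moves after a G0 lift.

; perimeter-only toolpath
G21 ; units = mm
G90 ; absolute positioning
G28 ; home
; layer 1
G0 Z7.333
G0 X0.000 Y0.000
G1 X12.000 Y0.000
G1 X12.000 Y19.000
G1 X0.000 Y19.000
G1 X0.000 Y0.000
; layer 2
G0 Z14.667
G0 X0.000 Y0.000
G1 X12.000 Y0.000
G1 X12.000 Y19.000
G1 X0.000 Y19.000
G1 X0.000 Y0.000
; layer 3
G0 Z22.000
G0 X0.000 Y0.000
G1 X12.000 Y0.000
G1 X12.000 Y19.000
G1 X0.000 Y19.000
G1 X0.000 Y0.000
M2 ; end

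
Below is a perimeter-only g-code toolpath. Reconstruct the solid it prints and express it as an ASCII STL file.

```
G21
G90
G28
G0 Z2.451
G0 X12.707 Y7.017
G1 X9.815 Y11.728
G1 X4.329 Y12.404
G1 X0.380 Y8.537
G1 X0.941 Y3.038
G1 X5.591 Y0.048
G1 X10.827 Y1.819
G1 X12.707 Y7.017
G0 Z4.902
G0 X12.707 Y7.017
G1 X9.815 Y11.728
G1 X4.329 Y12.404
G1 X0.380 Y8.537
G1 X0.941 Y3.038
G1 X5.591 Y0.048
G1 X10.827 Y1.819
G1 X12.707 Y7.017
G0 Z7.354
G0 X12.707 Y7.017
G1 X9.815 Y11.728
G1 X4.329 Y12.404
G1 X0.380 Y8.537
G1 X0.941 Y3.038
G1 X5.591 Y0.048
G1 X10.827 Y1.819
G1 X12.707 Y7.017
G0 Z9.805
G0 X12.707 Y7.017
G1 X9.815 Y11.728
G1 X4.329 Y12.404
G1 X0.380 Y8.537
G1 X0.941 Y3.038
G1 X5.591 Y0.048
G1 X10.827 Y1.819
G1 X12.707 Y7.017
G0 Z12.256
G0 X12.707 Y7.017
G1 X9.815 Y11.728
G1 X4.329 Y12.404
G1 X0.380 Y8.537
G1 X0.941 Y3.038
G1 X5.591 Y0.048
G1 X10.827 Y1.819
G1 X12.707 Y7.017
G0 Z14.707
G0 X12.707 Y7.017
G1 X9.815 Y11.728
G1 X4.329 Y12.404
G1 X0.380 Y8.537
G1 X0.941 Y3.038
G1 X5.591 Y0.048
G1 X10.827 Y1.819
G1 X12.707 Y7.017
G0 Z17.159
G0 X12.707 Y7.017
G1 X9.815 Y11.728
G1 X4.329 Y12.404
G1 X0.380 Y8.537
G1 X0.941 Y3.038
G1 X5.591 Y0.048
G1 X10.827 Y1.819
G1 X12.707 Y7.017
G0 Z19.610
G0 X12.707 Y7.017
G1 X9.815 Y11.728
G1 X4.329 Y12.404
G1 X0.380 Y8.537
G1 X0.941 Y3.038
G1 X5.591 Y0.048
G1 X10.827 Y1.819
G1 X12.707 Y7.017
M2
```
solid part
  facet normal 0.0000 0.0000 -1.0000
    outer loop
      vertex 4.329 12.404 0.000
      vertex 9.815 11.728 0.000
      vertex 12.707 7.017 0.000
    endloop
  endfacet
  facet normal 0.0000 0.0000 -1.0000
    outer loop
      vertex 0.380 8.537 0.000
      vertex 4.329 12.404 0.000
      vertex 12.707 7.017 0.000
    endloop
  endfacet
  facet normal 0.0000 0.0000 -1.0000
    outer loop
      vertex 0.941 3.038 0.000
      vertex 0.380 8.537 0.000
      vertex 12.707 7.017 0.000
    endloop
  endfacet
  facet normal 0.0000 0.0000 -1.0000
    outer loop
      vertex 5.591 0.048 0.000
      vertex 0.941 3.038 0.000
      vertex 12.707 7.017 0.000
    endloop
  endfacet
  facet normal 0.0000 0.0000 -1.0000
    outer loop
      vertex 10.827 1.819 0.000
      vertex 5.591 0.048 0.000
      vertex 12.707 7.017 0.000
    endloop
  endfacet
  facet normal 0.0000 0.0000 1.0000
    outer loop
      vertex 12.707 7.017 19.610
      vertex 9.815 11.728 19.610
      vertex 4.329 12.404 19.610
    endloop
  endfacet
  facet normal 0.0000 0.0000 1.0000
    outer loop
      vertex 12.707 7.017 19.610
      vertex 4.329 12.404 19.610
      vertex 0.380 8.537 19.610
    endloop
  endfacet
  facet normal 0.0000 0.0000 1.0000
    outer loop
      vertex 12.707 7.017 19.610
      vertex 0.380 8.537 19.610
      vertex 0.941 3.038 19.610
    endloop
  endfacet
  facet normal 0.0000 0.0000 1.0000
    outer loop
      vertex 12.707 7.017 19.610
      vertex 0.941 3.038 19.610
      vertex 5.591 0.048 19.610
    endloop
  endfacet
  facet normal 0.0000 0.0000 1.0000
    outer loop
      vertex 12.707 7.017 19.610
      vertex 5.591 0.048 19.610
      vertex 10.827 1.819 19.610
    endloop
  endfacet
  facet normal 0.8522 0.5232 0.0000
    outer loop
      vertex 12.707 7.017 0.000
      vertex 9.815 11.728 0.000
      vertex 9.815 11.728 19.610
    endloop
  endfacet
  facet normal 0.8522 0.5232 0.0000
    outer loop
      vertex 12.707 7.017 0.000
      vertex 9.815 11.728 19.610
      vertex 12.707 7.017 19.610
    endloop
  endfacet
  facet normal 0.1223 0.9925 0.0000
    outer loop
      vertex 9.815 11.728 0.000
      vertex 4.329 12.404 0.000
      vertex 4.329 12.404 19.610
    endloop
  endfacet
  facet normal 0.1223 0.9925 0.0000
    outer loop
      vertex 9.815 11.728 0.000
      vertex 4.329 12.404 19.610
      vertex 9.815 11.728 19.610
    endloop
  endfacet
  facet normal -0.6996 0.7145 0.0000
    outer loop
      vertex 4.329 12.404 0.000
      vertex 0.380 8.537 0.000
      vertex 0.380 8.537 19.610
    endloop
  endfacet
  facet normal -0.6996 0.7145 0.0000
    outer loop
      vertex 4.329 12.404 0.000
      vertex 0.380 8.537 19.610
      vertex 4.329 12.404 19.610
    endloop
  endfacet
  facet normal -0.9948 -0.1015 0.0000
    outer loop
      vertex 0.380 8.537 0.000
      vertex 0.941 3.038 0.000
      vertex 0.941 3.038 19.610
    endloop
  endfacet
  facet normal -0.9948 -0.1015 0.0000
    outer loop
      vertex 0.380 8.537 0.000
      vertex 0.941 3.038 19.610
      vertex 0.380 8.537 19.610
    endloop
  endfacet
  facet normal -0.5408 -0.8411 0.0000
    outer loop
      vertex 0.941 3.038 0.000
      vertex 5.591 0.048 0.000
      vertex 5.591 0.048 19.610
    endloop
  endfacet
  facet normal -0.5408 -0.8411 0.0000
    outer loop
      vertex 0.941 3.038 0.000
      vertex 5.591 0.048 19.610
      vertex 0.941 3.038 19.610
    endloop
  endfacet
  facet normal 0.3204 -0.9473 0.0000
    outer loop
      vertex 5.591 0.048 0.000
      vertex 10.827 1.819 0.000
      vertex 10.827 1.819 19.610
    endloop
  endfacet
  facet normal 0.3204 -0.9473 0.0000
    outer loop
      vertex 5.591 0.048 0.000
      vertex 10.827 1.819 19.610
      vertex 5.591 0.048 19.610
    endloop
  endfacet
  facet normal 0.9404 -0.3401 0.0000
    outer loop
      vertex 10.827 1.819 0.000
      vertex 12.707 7.017 0.000
      vertex 12.707 7.017 19.610
    endloop
  endfacet
  facet normal 0.9404 -0.3401 0.0000
    outer loop
      vertex 10.827 1.819 0.000
      vertex 12.707 7.017 19.610
      vertex 10.827 1.819 19.610
    endloop
  endfacet
endsolid part

The G0 Z moves step by Δz≈2.451 mm. Every layer's G1 loop is the same polygon, so the solid is a straight extrusion of it from z=0 to z≈19.6. Closing with flat bottom and top caps and triangulating gives 24 facets — a regular 7-sided prism (a cylinder approximated with 7 flat sides), circumscribed radius ≈ 6.37 mm, height ≈ 19.6 mm.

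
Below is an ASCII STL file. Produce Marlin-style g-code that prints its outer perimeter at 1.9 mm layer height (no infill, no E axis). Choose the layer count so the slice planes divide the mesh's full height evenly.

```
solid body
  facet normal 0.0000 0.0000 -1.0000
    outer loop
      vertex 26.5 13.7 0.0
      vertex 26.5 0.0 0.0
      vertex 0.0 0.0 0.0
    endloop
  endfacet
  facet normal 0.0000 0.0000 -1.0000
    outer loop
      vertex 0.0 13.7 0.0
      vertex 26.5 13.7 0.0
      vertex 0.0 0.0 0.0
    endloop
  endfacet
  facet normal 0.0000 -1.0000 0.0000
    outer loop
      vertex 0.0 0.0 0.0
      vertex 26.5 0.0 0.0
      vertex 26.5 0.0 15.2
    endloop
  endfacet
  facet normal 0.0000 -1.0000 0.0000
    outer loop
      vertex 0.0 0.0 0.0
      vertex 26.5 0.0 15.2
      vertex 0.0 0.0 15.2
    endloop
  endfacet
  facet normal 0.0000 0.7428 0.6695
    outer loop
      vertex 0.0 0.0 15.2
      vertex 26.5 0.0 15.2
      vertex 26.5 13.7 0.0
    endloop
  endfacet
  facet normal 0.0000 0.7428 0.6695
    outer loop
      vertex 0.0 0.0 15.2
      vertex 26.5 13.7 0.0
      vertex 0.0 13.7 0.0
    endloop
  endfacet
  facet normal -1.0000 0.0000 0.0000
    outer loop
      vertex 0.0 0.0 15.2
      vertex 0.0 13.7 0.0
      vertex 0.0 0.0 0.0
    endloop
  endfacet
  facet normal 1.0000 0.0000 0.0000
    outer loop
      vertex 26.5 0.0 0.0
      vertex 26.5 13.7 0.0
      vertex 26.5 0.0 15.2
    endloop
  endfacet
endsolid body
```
; perimeter-only toolpath
G21 ; units = mm
G90 ; absolute positioning
G28 ; home
; layer 1
G0 Z1.9
G0 X0.0 Y0.0
G1 X26.5 Y0.0
G1 X26.5 Y12.0
G1 X0.0 Y12.0
G1 X0.0 Y0.0
; layer 2
G0 Z3.8
G0 X0.0 Y0.0
G1 X26.5 Y0.0
G1 X26.5 Y10.3
G1 X0.0 Y10.3
G1 X0.0 Y0.0
; layer 3
G0 Z5.7
G0 X0.0 Y0.0
G1 X26.5 Y0.0
G1 X26.5 Y8.6
G1 X0.0 Y8.6
G1 X0.0 Y0.0
; layer 4
G0 Z7.6
G0 X0.0 Y0.0
G1 X26.5 Y0.0
G1 X26.5 Y6.8
G1 X0.0 Y6.8
G1 X0.0 Y0.0
; layer 5
G0 Z9.5
G0 X0.0 Y0.0
G1 X26.5 Y0.0
G1 X26.5 Y5.1
G1 X0.0 Y5.1
G1 X0.0 Y0.0
; layer 6
G0 Z11.4
G0 X0.0 Y0.0
G1 X26.5 Y0.0
G1 X26.5 Y3.4
G1 X0.0 Y3.4
G1 X0.0 Y0.0
; layer 7
G0 Z13.3
G0 X0.0 Y0.0
G1 X26.5 Y0.0
G1 X26.5 Y1.7
G1 X0.0 Y1.7
G1 X0.0 Y0.0
M2 ; end

The solid is a wedge (ramp): 26.5 × 13.7 mm base, rising to 15.2 mm along the y=0 edge and sloping linearly to z=0 at y=13.7. Slicing at Δz = 1.9 mm — 8 equal slices spanning the solid's height, so layer i sits at z = i·h/8 — gives 7 non-empty perimeters. Each is a 4-segment closed polygon; G0 lifts to the layer z and rapids to the start vertex, then G1 traces the edges. The cross-section shrinks linearly with z (the slice at the apex is degenerate and omitted).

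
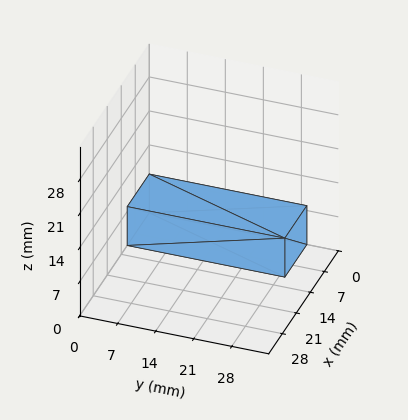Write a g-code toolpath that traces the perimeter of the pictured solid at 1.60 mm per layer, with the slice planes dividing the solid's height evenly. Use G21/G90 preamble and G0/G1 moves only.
Reading the render: the shape is a rectangular box, roughly 11 × 29 mm footprint and 8 mm tall (dimensions read to the nearest mm from the axis ticks). For the g-code, the solid's height is divided into equal slices at the stated Δz and each level perimeter traced with G1 moves after a G0 lift.

; perimeter-only toolpath
G21 ; units = mm
G90 ; absolute positioning
G28 ; home
; layer 1
G0 Z1.60
G0 X0.00 Y0.00
G1 X11.00 Y0.00
G1 X11.00 Y29.00
G1 X0.00 Y29.00
G1 X0.00 Y0.00
; layer 2
G0 Z3.20
G0 X0.00 Y0.00
G1 X11.00 Y0.00
G1 X11.00 Y29.00
G1 X0.00 Y29.00
G1 X0.00 Y0.00
; layer 3
G0 Z4.80
G0 X0.00 Y0.00
G1 X11.00 Y0.00
G1 X11.00 Y29.00
G1 X0.00 Y29.00
G1 X0.00 Y0.00
; layer 4
G0 Z6.40
G0 X0.00 Y0.00
G1 X11.00 Y0.00
G1 X11.00 Y29.00
G1 X0.00 Y29.00
G1 X0.00 Y0.00
; layer 5
G0 Z8.00
G0 X0.00 Y0.00
G1 X11.00 Y0.00
G1 X11.00 Y29.00
G1 X0.00 Y29.00
G1 X0.00 Y0.00
M2 ; end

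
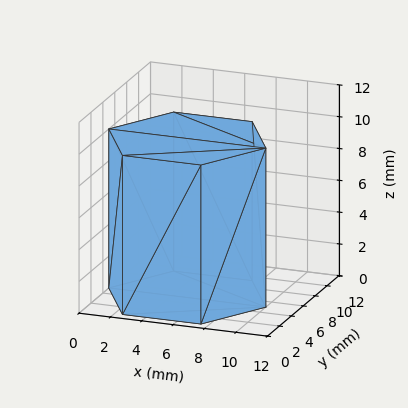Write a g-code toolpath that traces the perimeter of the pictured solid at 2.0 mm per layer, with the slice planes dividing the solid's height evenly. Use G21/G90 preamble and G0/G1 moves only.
Reading the render: the shape is a regular 6-sided prism (a cylinder approximated with 6 flat sides), circumscribed radius ≈ 5 mm, height ≈ 10 mm (dimensions read to the nearest mm from the axis ticks). For the g-code, the solid's height is divided into equal slices at the stated Δz and each level perimeter traced with G1 moves after a G0 lift.

; perimeter-only toolpath
G21 ; units = mm
G90 ; absolute positioning
G28 ; home
; layer 1
G0 Z2.0
G0 X10.0 Y5.0
G1 X7.5 Y9.3
G1 X2.5 Y9.3
G1 X0.0 Y5.0
G1 X2.5 Y0.7
G1 X7.5 Y0.7
G1 X10.0 Y5.0
; layer 2
G0 Z4.0
G0 X10.0 Y5.0
G1 X7.5 Y9.3
G1 X2.5 Y9.3
G1 X0.0 Y5.0
G1 X2.5 Y0.7
G1 X7.5 Y0.7
G1 X10.0 Y5.0
; layer 3
G0 Z6.0
G0 X10.0 Y5.0
G1 X7.5 Y9.3
G1 X2.5 Y9.3
G1 X0.0 Y5.0
G1 X2.5 Y0.7
G1 X7.5 Y0.7
G1 X10.0 Y5.0
; layer 4
G0 Z8.0
G0 X10.0 Y5.0
G1 X7.5 Y9.3
G1 X2.5 Y9.3
G1 X0.0 Y5.0
G1 X2.5 Y0.7
G1 X7.5 Y0.7
G1 X10.0 Y5.0
; layer 5
G0 Z10.0
G0 X10.0 Y5.0
G1 X7.5 Y9.3
G1 X2.5 Y9.3
G1 X0.0 Y5.0
G1 X2.5 Y0.7
G1 X7.5 Y0.7
G1 X10.0 Y5.0
M2 ; end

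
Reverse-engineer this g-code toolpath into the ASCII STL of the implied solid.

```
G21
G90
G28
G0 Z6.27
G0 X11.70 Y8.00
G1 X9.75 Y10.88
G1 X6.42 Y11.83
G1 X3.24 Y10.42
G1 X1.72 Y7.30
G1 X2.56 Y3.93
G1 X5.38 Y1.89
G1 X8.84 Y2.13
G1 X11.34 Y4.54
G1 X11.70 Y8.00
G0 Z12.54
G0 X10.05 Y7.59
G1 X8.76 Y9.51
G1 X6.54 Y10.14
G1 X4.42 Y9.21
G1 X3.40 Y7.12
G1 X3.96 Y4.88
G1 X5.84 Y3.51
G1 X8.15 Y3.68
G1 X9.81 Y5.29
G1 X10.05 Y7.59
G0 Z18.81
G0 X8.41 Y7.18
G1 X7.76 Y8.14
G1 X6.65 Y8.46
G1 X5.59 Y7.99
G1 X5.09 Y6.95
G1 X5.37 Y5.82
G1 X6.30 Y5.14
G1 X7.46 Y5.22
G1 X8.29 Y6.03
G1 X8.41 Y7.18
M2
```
solid part
  facet normal 0.0000 0.0000 -1.0000
    outer loop
      vertex 6.30 13.52 0.00
      vertex 10.75 12.25 0.00
      vertex 13.34 8.41 0.00
    endloop
  endfacet
  facet normal 0.0000 0.0000 -1.0000
    outer loop
      vertex 2.07 11.64 0.00
      vertex 6.30 13.52 0.00
      vertex 13.34 8.41 0.00
    endloop
  endfacet
  facet normal 0.0000 0.0000 -1.0000
    outer loop
      vertex 0.04 7.48 0.00
      vertex 2.07 11.64 0.00
      vertex 13.34 8.41 0.00
    endloop
  endfacet
  facet normal 0.0000 0.0000 -1.0000
    outer loop
      vertex 1.16 2.98 0.00
      vertex 0.04 7.48 0.00
      vertex 13.34 8.41 0.00
    endloop
  endfacet
  facet normal 0.0000 0.0000 -1.0000
    outer loop
      vertex 4.91 0.26 0.00
      vertex 1.16 2.98 0.00
      vertex 13.34 8.41 0.00
    endloop
  endfacet
  facet normal 0.0000 0.0000 -1.0000
    outer loop
      vertex 9.53 0.59 0.00
      vertex 4.91 0.26 0.00
      vertex 13.34 8.41 0.00
    endloop
  endfacet
  facet normal 0.0000 0.0000 -1.0000
    outer loop
      vertex 12.86 3.80 0.00
      vertex 9.53 0.59 0.00
      vertex 13.34 8.41 0.00
    endloop
  endfacet
  facet normal 0.8036 0.5420 0.2459
    outer loop
      vertex 13.34 8.41 0.00
      vertex 10.75 12.25 0.00
      vertex 6.77 6.77 25.08
    endloop
  endfacet
  facet normal 0.2660 0.9321 0.2459
    outer loop
      vertex 10.75 12.25 0.00
      vertex 6.30 13.52 0.00
      vertex 6.77 6.77 25.08
    endloop
  endfacet
  facet normal -0.3937 0.8858 0.2458
    outer loop
      vertex 6.30 13.52 0.00
      vertex 2.07 11.64 0.00
      vertex 6.77 6.77 25.08
    endloop
  endfacet
  facet normal -0.8711 0.4251 0.2458
    outer loop
      vertex 2.07 11.64 0.00
      vertex 0.04 7.48 0.00
      vertex 6.77 6.77 25.08
    endloop
  endfacet
  facet normal -0.9406 -0.2341 0.2458
    outer loop
      vertex 0.04 7.48 0.00
      vertex 1.16 2.98 0.00
      vertex 6.77 6.77 25.08
    endloop
  endfacet
  facet normal -0.5691 -0.7846 0.2459
    outer loop
      vertex 1.16 2.98 0.00
      vertex 4.91 0.26 0.00
      vertex 6.77 6.77 25.08
    endloop
  endfacet
  facet normal 0.0691 -0.9668 0.2458
    outer loop
      vertex 4.91 0.26 0.00
      vertex 9.53 0.59 0.00
      vertex 6.77 6.77 25.08
    endloop
  endfacet
  facet normal 0.6727 -0.6978 0.2460
    outer loop
      vertex 9.53 0.59 0.00
      vertex 12.86 3.80 0.00
      vertex 6.77 6.77 25.08
    endloop
  endfacet
  facet normal 0.9641 -0.1004 0.2460
    outer loop
      vertex 12.86 3.80 0.00
      vertex 13.34 8.41 0.00
      vertex 6.77 6.77 25.08
    endloop
  endfacet
endsolid part

The G0 Z moves step by Δz≈6.27 mm. The G1 loops shrink linearly with z, so the solid tapers from its base footprint up to z≈25.1. Closing with a flat bottom cap and the tapered top and triangulating gives 16 facets — a regular 9-sided pyramid, base circumscribed radius ≈ 6.77 mm, apex at z ≈ 25.1 mm.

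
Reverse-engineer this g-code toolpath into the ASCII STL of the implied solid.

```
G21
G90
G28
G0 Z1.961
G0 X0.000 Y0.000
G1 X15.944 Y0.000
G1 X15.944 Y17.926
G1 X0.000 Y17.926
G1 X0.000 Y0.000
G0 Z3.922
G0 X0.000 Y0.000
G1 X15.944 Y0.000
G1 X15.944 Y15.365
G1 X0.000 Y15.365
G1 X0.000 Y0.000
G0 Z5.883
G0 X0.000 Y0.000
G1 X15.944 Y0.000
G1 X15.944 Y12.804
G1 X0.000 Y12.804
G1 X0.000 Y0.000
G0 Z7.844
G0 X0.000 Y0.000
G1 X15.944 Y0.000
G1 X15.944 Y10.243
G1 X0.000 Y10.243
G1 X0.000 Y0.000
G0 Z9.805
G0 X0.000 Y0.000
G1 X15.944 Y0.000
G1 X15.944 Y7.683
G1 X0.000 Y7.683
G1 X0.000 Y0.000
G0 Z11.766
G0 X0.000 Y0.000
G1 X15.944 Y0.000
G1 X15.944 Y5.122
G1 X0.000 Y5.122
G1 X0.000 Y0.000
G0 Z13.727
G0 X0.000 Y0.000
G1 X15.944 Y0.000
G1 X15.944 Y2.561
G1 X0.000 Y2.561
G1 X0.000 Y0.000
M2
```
solid part
  facet normal 0.0000 0.0000 -1.0000
    outer loop
      vertex 15.944 20.487 0.000
      vertex 15.944 0.000 0.000
      vertex 0.000 0.000 0.000
    endloop
  endfacet
  facet normal 0.0000 0.0000 -1.0000
    outer loop
      vertex 0.000 20.487 0.000
      vertex 15.944 20.487 0.000
      vertex 0.000 0.000 0.000
    endloop
  endfacet
  facet normal 0.0000 -1.0000 0.0000
    outer loop
      vertex 0.000 0.000 0.000
      vertex 15.944 0.000 0.000
      vertex 15.944 0.000 15.688
    endloop
  endfacet
  facet normal 0.0000 -1.0000 0.0000
    outer loop
      vertex 0.000 0.000 0.000
      vertex 15.944 0.000 15.688
      vertex 0.000 0.000 15.688
    endloop
  endfacet
  facet normal 0.0000 0.6080 0.7940
    outer loop
      vertex 0.000 0.000 15.688
      vertex 15.944 0.000 15.688
      vertex 15.944 20.487 0.000
    endloop
  endfacet
  facet normal 0.0000 0.6080 0.7940
    outer loop
      vertex 0.000 0.000 15.688
      vertex 15.944 20.487 0.000
      vertex 0.000 20.487 0.000
    endloop
  endfacet
  facet normal -1.0000 0.0000 0.0000
    outer loop
      vertex 0.000 0.000 15.688
      vertex 0.000 20.487 0.000
      vertex 0.000 0.000 0.000
    endloop
  endfacet
  facet normal 1.0000 0.0000 0.0000
    outer loop
      vertex 15.944 0.000 0.000
      vertex 15.944 20.487 0.000
      vertex 15.944 0.000 15.688
    endloop
  endfacet
endsolid part

The G0 Z moves step by Δz≈1.961 mm. The G1 loops shrink linearly with z, so the solid tapers from its base footprint up to z≈15.7. Closing with a flat bottom cap and the tapered top and triangulating gives 8 facets — a wedge (ramp): 15.9 × 20.5 mm base, rising to 15.7 mm along the y=0 edge and sloping linearly to z=0 at y=20.5.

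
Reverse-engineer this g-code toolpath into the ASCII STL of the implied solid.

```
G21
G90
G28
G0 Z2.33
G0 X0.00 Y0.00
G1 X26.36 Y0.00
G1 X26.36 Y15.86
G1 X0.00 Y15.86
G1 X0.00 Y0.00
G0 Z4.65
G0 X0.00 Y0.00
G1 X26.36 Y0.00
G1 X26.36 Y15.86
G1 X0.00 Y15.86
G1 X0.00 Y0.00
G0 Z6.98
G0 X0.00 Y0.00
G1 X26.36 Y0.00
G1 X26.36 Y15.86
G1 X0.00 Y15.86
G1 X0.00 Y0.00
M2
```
solid part
  facet normal 0.0000 0.0000 -1.0000
    outer loop
      vertex 26.36 15.86 0.00
      vertex 26.36 0.00 0.00
      vertex 0.00 0.00 0.00
    endloop
  endfacet
  facet normal 0.0000 0.0000 -1.0000
    outer loop
      vertex 0.00 15.86 0.00
      vertex 26.36 15.86 0.00
      vertex 0.00 0.00 0.00
    endloop
  endfacet
  facet normal 0.0000 0.0000 1.0000
    outer loop
      vertex 0.00 0.00 6.98
      vertex 26.36 0.00 6.98
      vertex 26.36 15.86 6.98
    endloop
  endfacet
  facet normal 0.0000 0.0000 1.0000
    outer loop
      vertex 0.00 0.00 6.98
      vertex 26.36 15.86 6.98
      vertex 0.00 15.86 6.98
    endloop
  endfacet
  facet normal 0.0000 -1.0000 0.0000
    outer loop
      vertex 0.00 0.00 0.00
      vertex 26.36 0.00 0.00
      vertex 26.36 0.00 6.98
    endloop
  endfacet
  facet normal 0.0000 -1.0000 0.0000
    outer loop
      vertex 0.00 0.00 0.00
      vertex 26.36 0.00 6.98
      vertex 0.00 0.00 6.98
    endloop
  endfacet
  facet normal 0.0000 1.0000 0.0000
    outer loop
      vertex 26.36 15.86 6.98
      vertex 26.36 15.86 0.00
      vertex 0.00 15.86 0.00
    endloop
  endfacet
  facet normal 0.0000 1.0000 0.0000
    outer loop
      vertex 0.00 15.86 6.98
      vertex 26.36 15.86 6.98
      vertex 0.00 15.86 0.00
    endloop
  endfacet
  facet normal -1.0000 0.0000 0.0000
    outer loop
      vertex 0.00 15.86 6.98
      vertex 0.00 15.86 0.00
      vertex 0.00 0.00 0.00
    endloop
  endfacet
  facet normal -1.0000 0.0000 0.0000
    outer loop
      vertex 0.00 0.00 6.98
      vertex 0.00 15.86 6.98
      vertex 0.00 0.00 0.00
    endloop
  endfacet
  facet normal 1.0000 0.0000 0.0000
    outer loop
      vertex 26.36 0.00 0.00
      vertex 26.36 15.86 0.00
      vertex 26.36 15.86 6.98
    endloop
  endfacet
  facet normal 1.0000 0.0000 0.0000
    outer loop
      vertex 26.36 0.00 0.00
      vertex 26.36 15.86 6.98
      vertex 26.36 0.00 6.98
    endloop
  endfacet
endsolid part

The G0 Z moves step by Δz≈2.33 mm. Every layer's G1 loop is the same polygon, so the solid is a straight extrusion of it from z=0 to z≈6.98. Closing with flat bottom and top caps and triangulating gives 12 facets — a rectangular box, roughly 26.4 × 15.9 mm footprint and 6.98 mm tall.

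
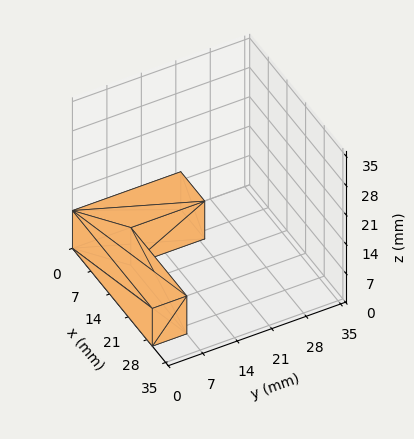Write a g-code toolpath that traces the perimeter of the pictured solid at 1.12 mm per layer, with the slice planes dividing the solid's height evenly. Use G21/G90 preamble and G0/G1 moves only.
Reading the render: the shape is an L-shaped prism: outer 30 × 22 mm, arm thicknesses ≈ 7 mm (horizontal) and 9 mm (vertical), extruded 9 mm in z (dimensions read to the nearest mm from the axis ticks). For the g-code, the solid's height is divided into equal slices at the stated Δz and each level perimeter traced with G1 moves after a G0 lift.

; perimeter-only toolpath
G21 ; units = mm
G90 ; absolute positioning
G28 ; home
; layer 1
G0 Z1.12
G0 X0.00 Y0.00
G1 X30.00 Y0.00
G1 X30.00 Y7.00
G1 X9.00 Y7.00
G1 X9.00 Y22.00
G1 X0.00 Y22.00
G1 X0.00 Y0.00
; layer 2
G0 Z2.25
G0 X0.00 Y0.00
G1 X30.00 Y0.00
G1 X30.00 Y7.00
G1 X9.00 Y7.00
G1 X9.00 Y22.00
G1 X0.00 Y22.00
G1 X0.00 Y0.00
; layer 3
G0 Z3.38
G0 X0.00 Y0.00
G1 X30.00 Y0.00
G1 X30.00 Y7.00
G1 X9.00 Y7.00
G1 X9.00 Y22.00
G1 X0.00 Y22.00
G1 X0.00 Y0.00
; layer 4
G0 Z4.50
G0 X0.00 Y0.00
G1 X30.00 Y0.00
G1 X30.00 Y7.00
G1 X9.00 Y7.00
G1 X9.00 Y22.00
G1 X0.00 Y22.00
G1 X0.00 Y0.00
; layer 5
G0 Z5.62
G0 X0.00 Y0.00
G1 X30.00 Y0.00
G1 X30.00 Y7.00
G1 X9.00 Y7.00
G1 X9.00 Y22.00
G1 X0.00 Y22.00
G1 X0.00 Y0.00
; layer 6
G0 Z6.75
G0 X0.00 Y0.00
G1 X30.00 Y0.00
G1 X30.00 Y7.00
G1 X9.00 Y7.00
G1 X9.00 Y22.00
G1 X0.00 Y22.00
G1 X0.00 Y0.00
; layer 7
G0 Z7.88
G0 X0.00 Y0.00
G1 X30.00 Y0.00
G1 X30.00 Y7.00
G1 X9.00 Y7.00
G1 X9.00 Y22.00
G1 X0.00 Y22.00
G1 X0.00 Y0.00
; layer 8
G0 Z9.00
G0 X0.00 Y0.00
G1 X30.00 Y0.00
G1 X30.00 Y7.00
G1 X9.00 Y7.00
G1 X9.00 Y22.00
G1 X0.00 Y22.00
G1 X0.00 Y0.00
M2 ; end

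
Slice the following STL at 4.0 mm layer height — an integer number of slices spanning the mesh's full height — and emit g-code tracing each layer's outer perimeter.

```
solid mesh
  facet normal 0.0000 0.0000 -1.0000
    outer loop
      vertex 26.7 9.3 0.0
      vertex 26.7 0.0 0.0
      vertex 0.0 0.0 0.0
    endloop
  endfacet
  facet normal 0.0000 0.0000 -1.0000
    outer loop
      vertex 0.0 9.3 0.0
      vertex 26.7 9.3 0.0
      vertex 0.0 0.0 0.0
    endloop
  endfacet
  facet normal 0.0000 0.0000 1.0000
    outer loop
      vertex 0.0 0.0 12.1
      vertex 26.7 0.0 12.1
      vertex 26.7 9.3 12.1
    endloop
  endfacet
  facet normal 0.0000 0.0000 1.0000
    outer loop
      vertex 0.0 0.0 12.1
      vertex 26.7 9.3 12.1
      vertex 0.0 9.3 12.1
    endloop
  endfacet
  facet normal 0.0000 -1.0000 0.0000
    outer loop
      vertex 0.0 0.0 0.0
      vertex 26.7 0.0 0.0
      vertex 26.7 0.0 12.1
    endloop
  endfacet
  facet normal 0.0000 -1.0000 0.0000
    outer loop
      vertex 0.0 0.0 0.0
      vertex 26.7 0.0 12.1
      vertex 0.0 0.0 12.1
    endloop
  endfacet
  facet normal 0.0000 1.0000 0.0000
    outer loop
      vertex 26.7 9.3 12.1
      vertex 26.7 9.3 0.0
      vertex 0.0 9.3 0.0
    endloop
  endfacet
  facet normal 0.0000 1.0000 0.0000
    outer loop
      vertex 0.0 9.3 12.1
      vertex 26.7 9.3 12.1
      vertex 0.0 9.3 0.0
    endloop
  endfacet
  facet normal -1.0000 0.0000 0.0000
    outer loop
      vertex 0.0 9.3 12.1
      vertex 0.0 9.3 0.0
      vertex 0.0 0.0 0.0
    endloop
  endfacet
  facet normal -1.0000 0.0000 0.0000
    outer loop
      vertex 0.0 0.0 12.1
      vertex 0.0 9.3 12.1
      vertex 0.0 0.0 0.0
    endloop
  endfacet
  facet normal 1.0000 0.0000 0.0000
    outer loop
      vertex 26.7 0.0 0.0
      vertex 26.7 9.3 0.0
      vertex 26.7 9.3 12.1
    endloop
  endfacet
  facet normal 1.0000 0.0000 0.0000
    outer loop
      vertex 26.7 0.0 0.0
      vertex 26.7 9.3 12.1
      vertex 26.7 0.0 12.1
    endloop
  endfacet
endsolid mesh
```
; perimeter-only toolpath
G21 ; units = mm
G90 ; absolute positioning
G28 ; home
; layer 1
G0 Z4.0
G0 X0.0 Y0.0
G1 X26.7 Y0.0
G1 X26.7 Y9.3
G1 X0.0 Y9.3
G1 X0.0 Y0.0
; layer 2
G0 Z8.1
G0 X0.0 Y0.0
G1 X26.7 Y0.0
G1 X26.7 Y9.3
G1 X0.0 Y9.3
G1 X0.0 Y0.0
; layer 3
G0 Z12.1
G0 X0.0 Y0.0
G1 X26.7 Y0.0
G1 X26.7 Y9.3
G1 X0.0 Y9.3
G1 X0.0 Y0.0
M2 ; end

The solid is a rectangular box, roughly 26.7 × 9.3 mm footprint and 12.1 mm tall. Slicing at Δz = 4.0 mm — 3 equal slices spanning the solid's height, so layer i sits at z = i·h/3 — gives 3 non-empty perimeters. Each is a 4-segment closed polygon; G0 lifts to the layer z and rapids to the start vertex, then G1 traces the edges.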